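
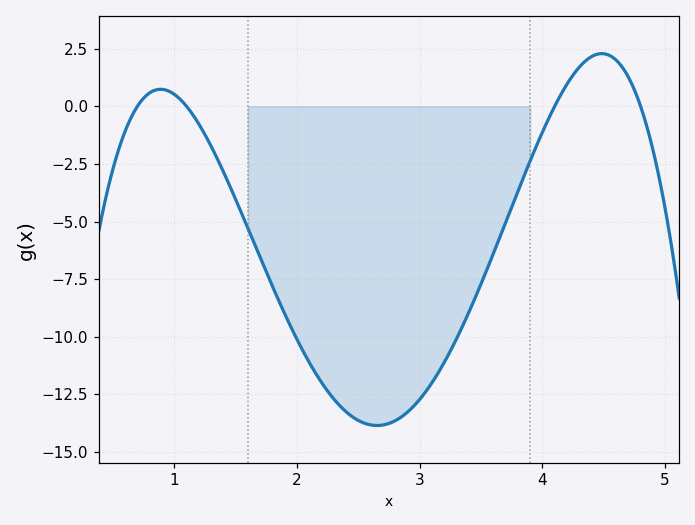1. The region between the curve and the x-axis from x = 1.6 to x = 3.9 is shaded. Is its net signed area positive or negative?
negative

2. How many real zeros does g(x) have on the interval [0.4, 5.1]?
4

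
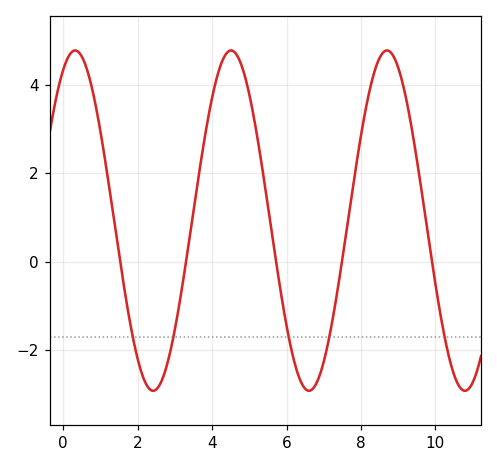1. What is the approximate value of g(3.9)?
3.28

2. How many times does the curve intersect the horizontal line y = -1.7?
5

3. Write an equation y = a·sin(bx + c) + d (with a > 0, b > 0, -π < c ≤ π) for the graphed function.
y = 3.85sin(1.5x + 1.09) + 0.93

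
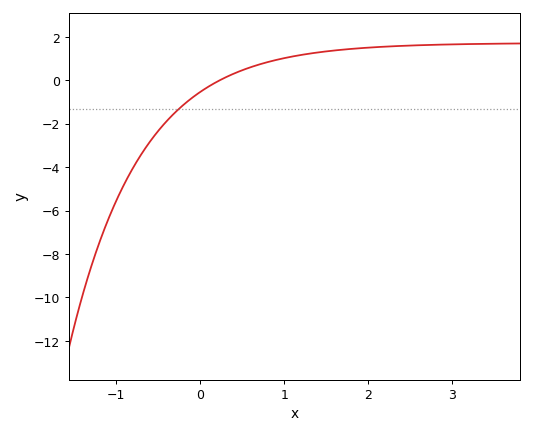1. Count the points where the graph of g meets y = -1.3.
1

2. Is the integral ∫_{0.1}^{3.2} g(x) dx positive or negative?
positive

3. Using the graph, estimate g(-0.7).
-3.4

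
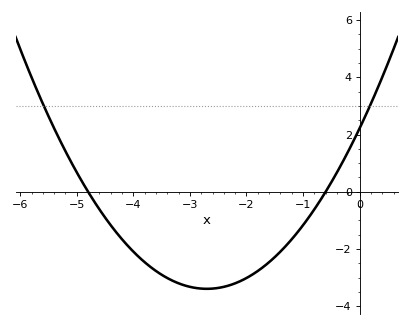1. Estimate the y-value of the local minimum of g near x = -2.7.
-3.4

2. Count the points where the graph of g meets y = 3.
2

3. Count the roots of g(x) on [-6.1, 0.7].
2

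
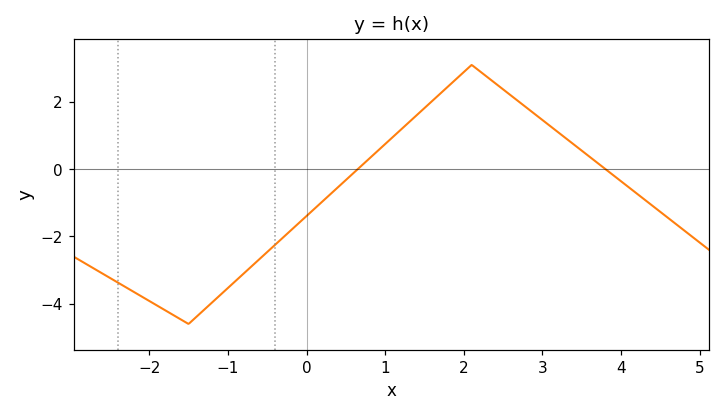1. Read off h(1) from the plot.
0.747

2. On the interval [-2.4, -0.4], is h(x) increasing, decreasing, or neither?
neither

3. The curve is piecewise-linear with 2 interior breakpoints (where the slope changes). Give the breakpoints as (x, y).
(-1.5, -4.6); (2.1, 3.1)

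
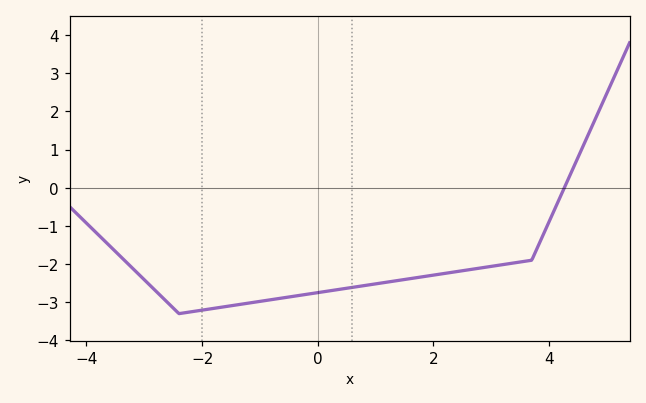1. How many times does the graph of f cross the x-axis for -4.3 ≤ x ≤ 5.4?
1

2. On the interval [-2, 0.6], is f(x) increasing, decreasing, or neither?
increasing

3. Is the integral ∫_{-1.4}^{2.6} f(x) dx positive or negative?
negative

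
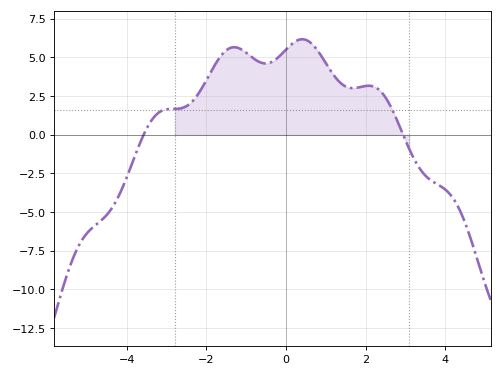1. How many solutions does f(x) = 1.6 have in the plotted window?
2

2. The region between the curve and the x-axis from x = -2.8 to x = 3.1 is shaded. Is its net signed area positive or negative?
positive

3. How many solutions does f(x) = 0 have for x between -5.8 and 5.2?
2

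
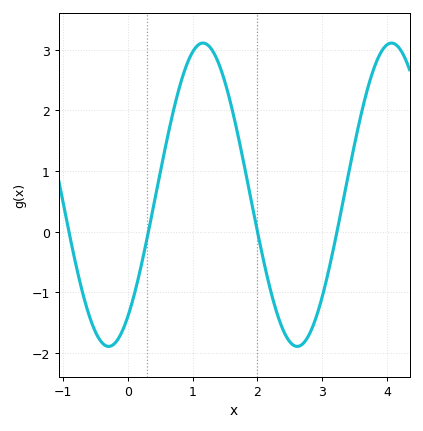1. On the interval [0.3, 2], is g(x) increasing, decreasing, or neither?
neither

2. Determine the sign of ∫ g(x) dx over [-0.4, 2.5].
positive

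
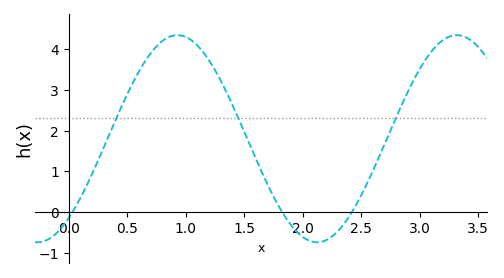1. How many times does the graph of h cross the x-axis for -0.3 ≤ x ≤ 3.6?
3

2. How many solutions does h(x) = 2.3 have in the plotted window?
3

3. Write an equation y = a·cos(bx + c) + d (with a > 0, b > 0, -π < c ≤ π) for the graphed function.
y = 2.54cos(2.63x - 2.44) + 1.8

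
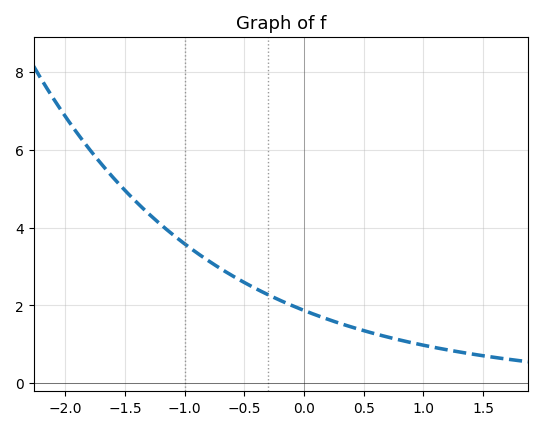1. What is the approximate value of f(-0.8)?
3.2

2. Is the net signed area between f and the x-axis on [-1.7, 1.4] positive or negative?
positive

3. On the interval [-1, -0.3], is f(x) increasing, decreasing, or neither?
decreasing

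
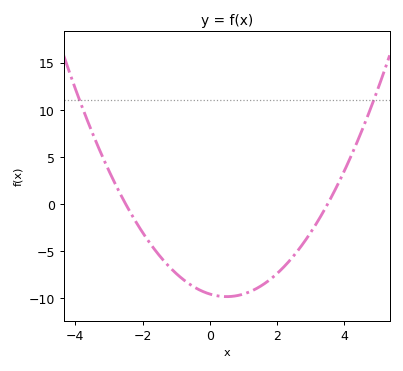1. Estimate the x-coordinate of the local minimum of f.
0.5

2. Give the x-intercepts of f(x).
-2.5, 3.5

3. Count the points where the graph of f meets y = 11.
2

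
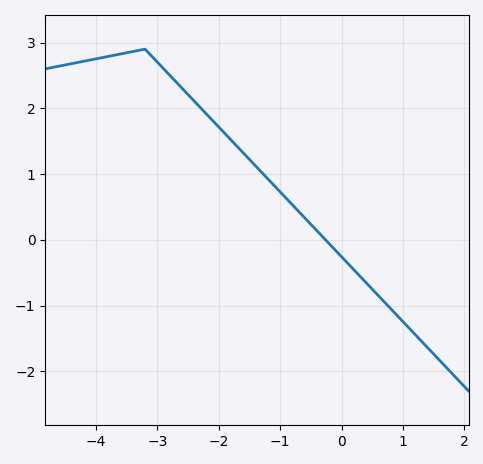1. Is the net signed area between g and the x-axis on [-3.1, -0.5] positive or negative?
positive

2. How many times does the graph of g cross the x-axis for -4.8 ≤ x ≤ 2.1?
1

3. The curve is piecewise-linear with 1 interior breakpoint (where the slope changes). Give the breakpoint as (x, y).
(-3.2, 2.9)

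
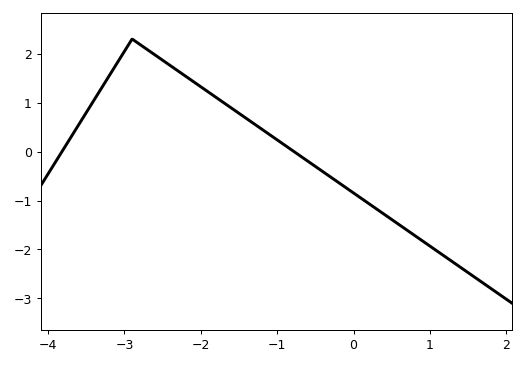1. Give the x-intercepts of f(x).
-3.8, -0.8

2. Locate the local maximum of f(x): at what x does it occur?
-2.9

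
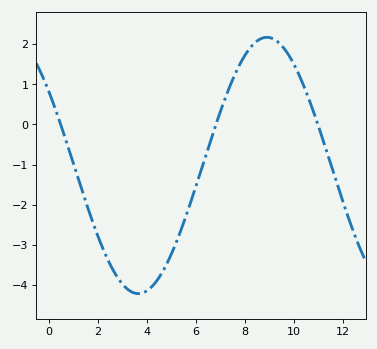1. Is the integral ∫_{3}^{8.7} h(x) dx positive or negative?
negative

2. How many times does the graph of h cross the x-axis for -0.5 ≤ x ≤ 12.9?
3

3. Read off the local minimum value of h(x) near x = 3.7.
-4.2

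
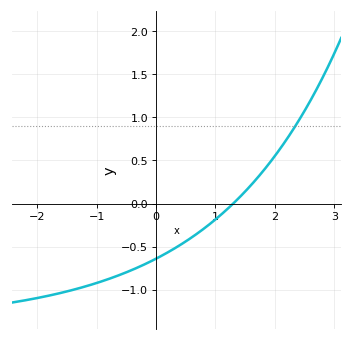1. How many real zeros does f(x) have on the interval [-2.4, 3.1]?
1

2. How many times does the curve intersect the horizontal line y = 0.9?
1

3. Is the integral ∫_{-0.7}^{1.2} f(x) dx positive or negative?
negative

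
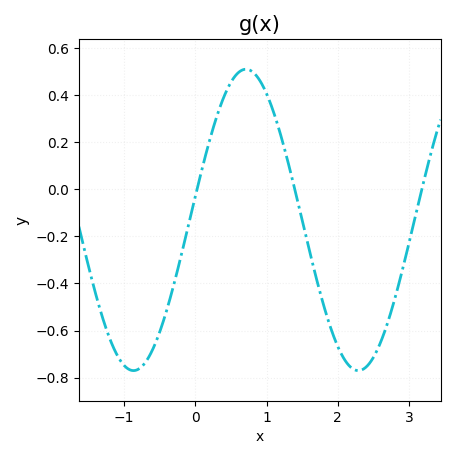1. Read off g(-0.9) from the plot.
-0.769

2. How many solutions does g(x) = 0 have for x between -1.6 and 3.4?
3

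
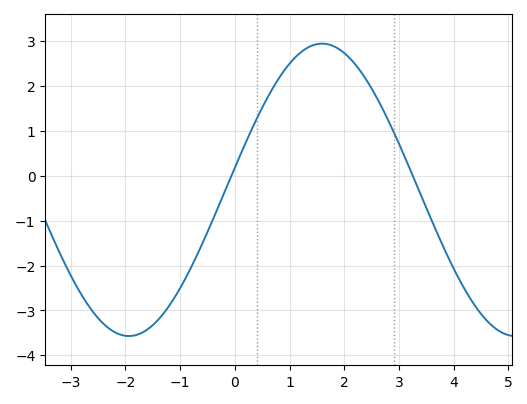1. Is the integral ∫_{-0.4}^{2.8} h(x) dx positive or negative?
positive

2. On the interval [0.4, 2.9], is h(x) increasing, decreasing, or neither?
neither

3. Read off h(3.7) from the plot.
-1.3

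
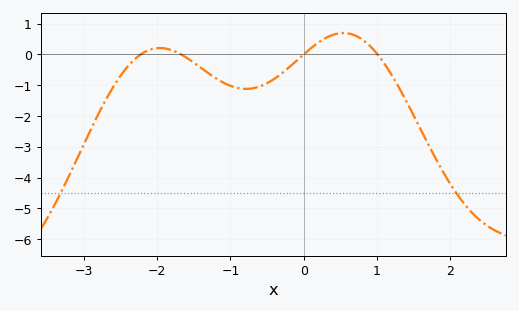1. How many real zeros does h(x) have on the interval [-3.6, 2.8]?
4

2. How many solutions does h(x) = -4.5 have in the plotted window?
2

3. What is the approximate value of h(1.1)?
-0.3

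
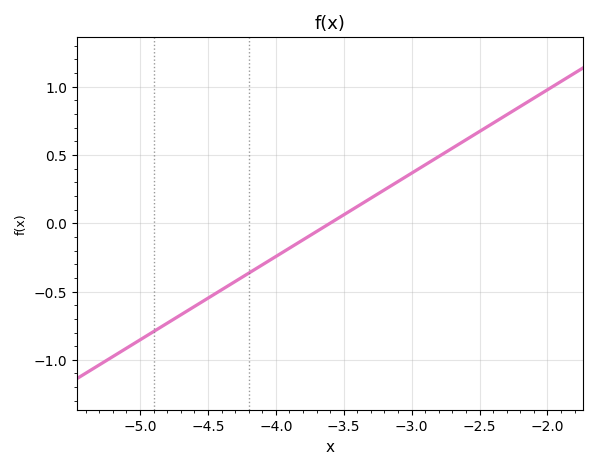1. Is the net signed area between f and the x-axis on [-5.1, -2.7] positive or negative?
negative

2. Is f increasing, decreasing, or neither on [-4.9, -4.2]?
increasing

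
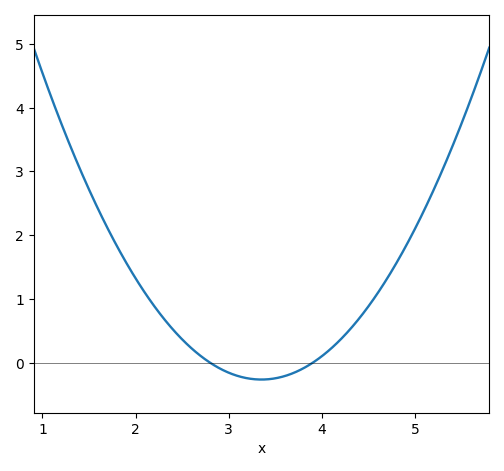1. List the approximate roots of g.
2.8, 3.9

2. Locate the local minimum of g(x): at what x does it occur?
3.3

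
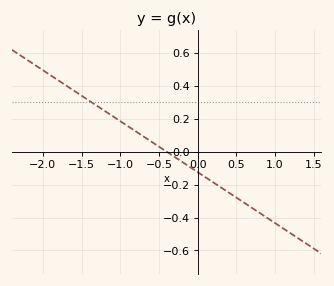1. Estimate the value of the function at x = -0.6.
0.06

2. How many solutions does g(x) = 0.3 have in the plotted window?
1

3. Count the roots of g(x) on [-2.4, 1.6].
1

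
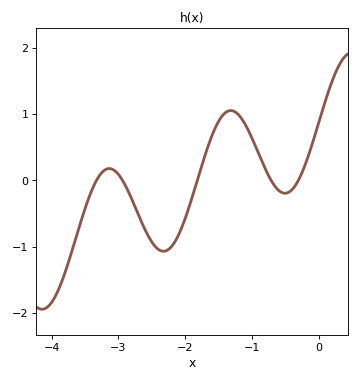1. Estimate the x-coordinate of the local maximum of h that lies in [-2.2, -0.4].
-1.32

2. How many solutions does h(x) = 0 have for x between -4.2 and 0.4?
5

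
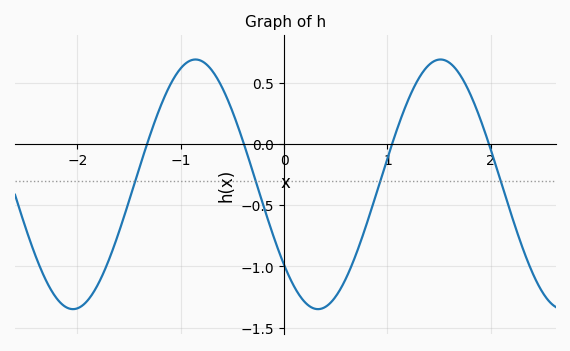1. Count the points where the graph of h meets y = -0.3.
4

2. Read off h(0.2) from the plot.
-1.3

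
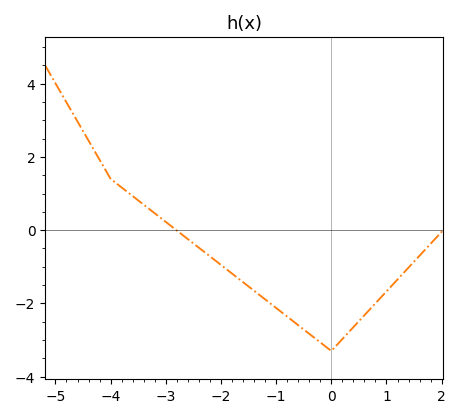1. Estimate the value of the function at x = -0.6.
-2.6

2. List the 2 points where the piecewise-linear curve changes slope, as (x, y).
(-4, 1.4); (0, -3.3)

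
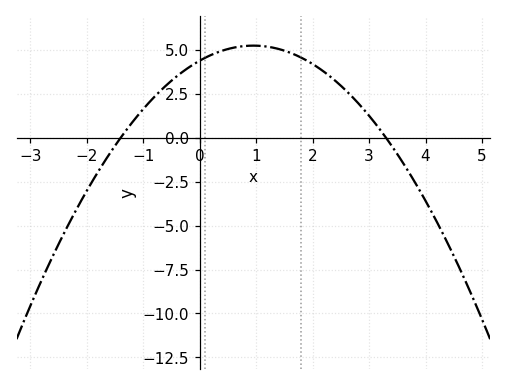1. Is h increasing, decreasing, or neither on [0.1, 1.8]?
neither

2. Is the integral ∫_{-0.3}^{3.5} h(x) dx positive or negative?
positive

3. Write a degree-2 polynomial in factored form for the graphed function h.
y = -0.95(x + 1.4)(x - 3.3)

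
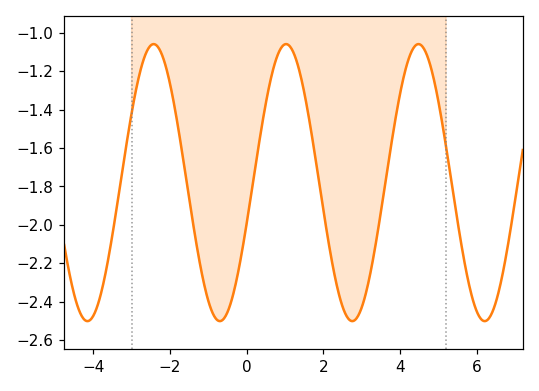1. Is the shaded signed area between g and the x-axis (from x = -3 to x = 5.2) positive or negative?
negative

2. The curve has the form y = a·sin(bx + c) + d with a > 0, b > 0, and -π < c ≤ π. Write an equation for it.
y = 0.72sin(1.8x - 0.3) - 1.78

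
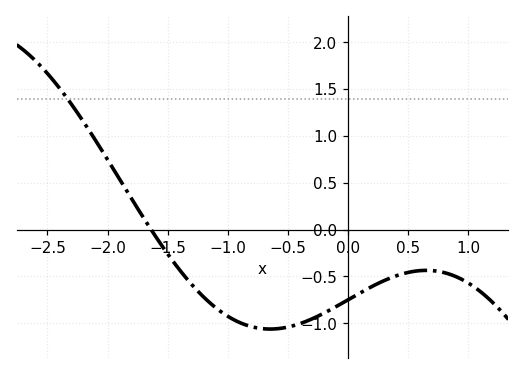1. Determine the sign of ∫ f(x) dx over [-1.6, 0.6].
negative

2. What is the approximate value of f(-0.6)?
-1.05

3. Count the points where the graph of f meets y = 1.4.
1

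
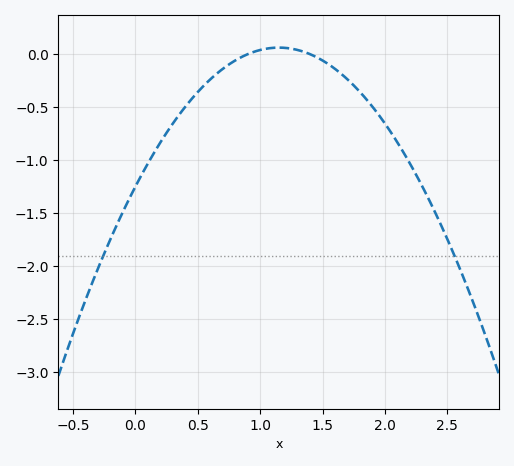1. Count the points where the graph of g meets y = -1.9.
2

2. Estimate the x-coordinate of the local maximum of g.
1.15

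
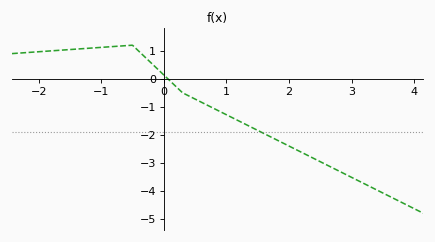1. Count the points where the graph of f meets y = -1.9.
1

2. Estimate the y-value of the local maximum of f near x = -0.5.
1.2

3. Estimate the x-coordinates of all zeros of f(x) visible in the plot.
0.1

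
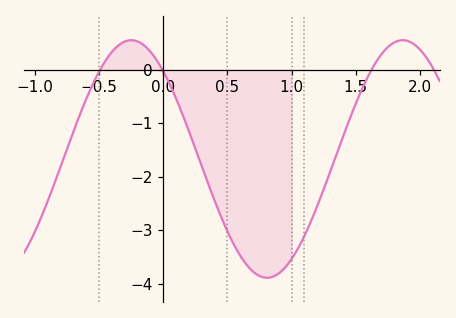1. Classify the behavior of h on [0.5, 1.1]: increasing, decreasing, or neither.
neither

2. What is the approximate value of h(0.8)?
-3.9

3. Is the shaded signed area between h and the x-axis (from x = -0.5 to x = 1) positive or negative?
negative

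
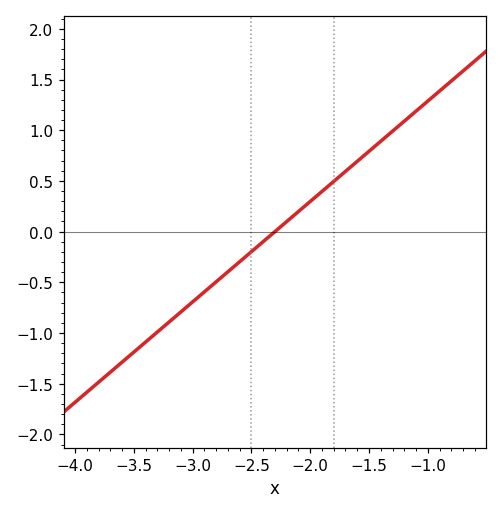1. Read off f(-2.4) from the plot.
-0.1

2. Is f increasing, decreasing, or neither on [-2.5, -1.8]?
increasing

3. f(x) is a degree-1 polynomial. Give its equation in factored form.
y = 0.99(x + 2.3)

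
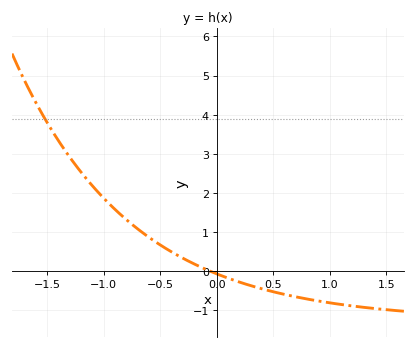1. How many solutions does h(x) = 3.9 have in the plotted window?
1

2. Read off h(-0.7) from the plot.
1.08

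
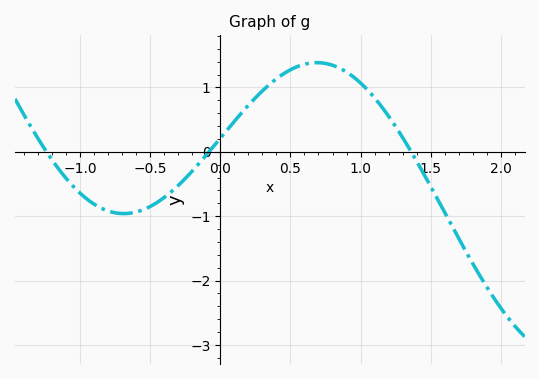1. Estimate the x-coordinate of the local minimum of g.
-0.689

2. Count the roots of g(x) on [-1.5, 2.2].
3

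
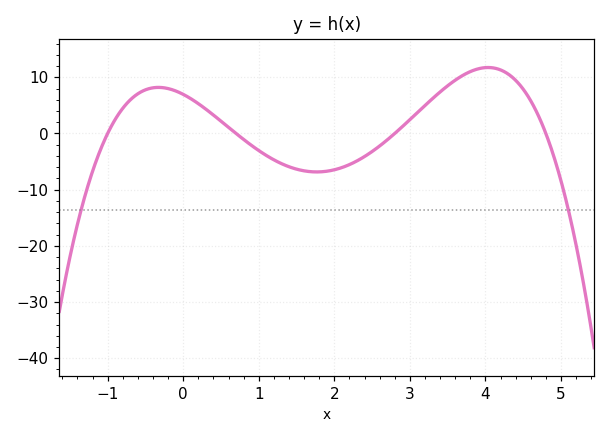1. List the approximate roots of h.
-1, 0.7, 2.8, 4.8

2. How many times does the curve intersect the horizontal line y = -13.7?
2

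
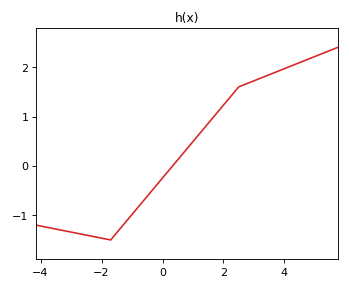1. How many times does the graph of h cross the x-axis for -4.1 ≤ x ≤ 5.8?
1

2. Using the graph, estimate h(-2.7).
-1.38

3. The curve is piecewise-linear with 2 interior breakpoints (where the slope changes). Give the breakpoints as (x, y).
(-1.7, -1.5); (2.5, 1.6)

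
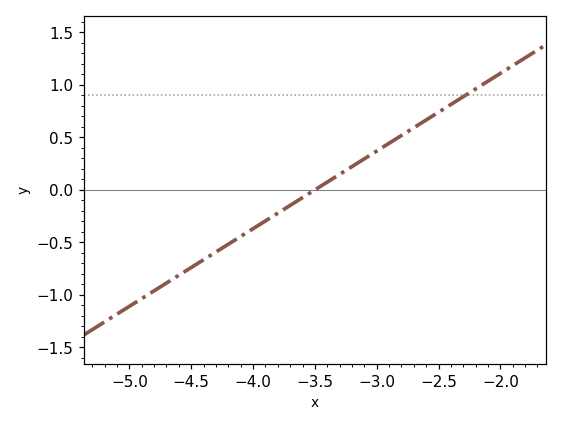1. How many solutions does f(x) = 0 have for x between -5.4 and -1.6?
1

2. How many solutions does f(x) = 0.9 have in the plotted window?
1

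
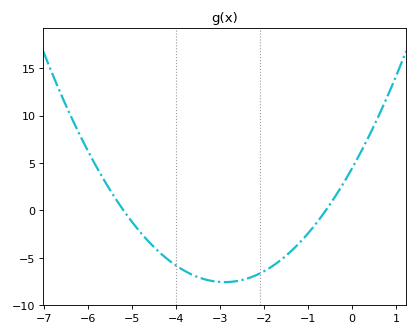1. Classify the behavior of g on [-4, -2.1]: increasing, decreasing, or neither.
neither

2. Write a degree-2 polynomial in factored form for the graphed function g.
y = 1.43(x + 5.2)(x + 0.6)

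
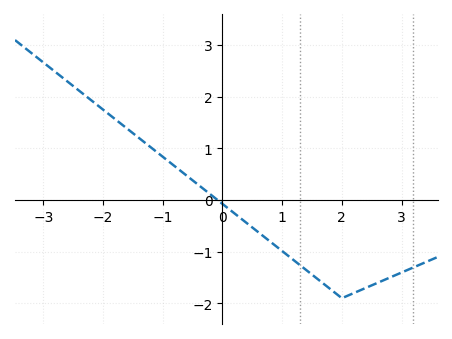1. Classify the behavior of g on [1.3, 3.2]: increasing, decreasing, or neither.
neither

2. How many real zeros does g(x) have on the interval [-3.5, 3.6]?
1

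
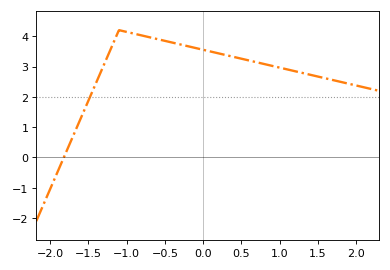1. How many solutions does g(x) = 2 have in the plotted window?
1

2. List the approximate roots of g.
-1.82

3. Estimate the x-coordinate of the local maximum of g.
-1.1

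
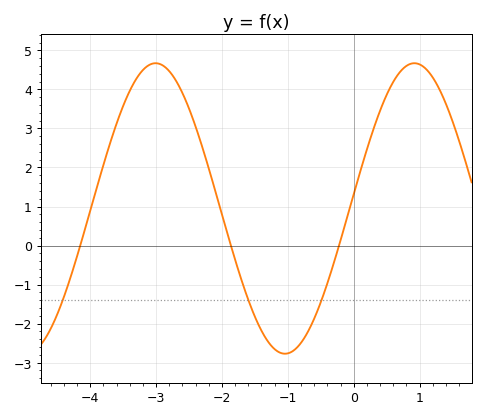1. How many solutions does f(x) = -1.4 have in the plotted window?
3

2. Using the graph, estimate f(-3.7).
2.61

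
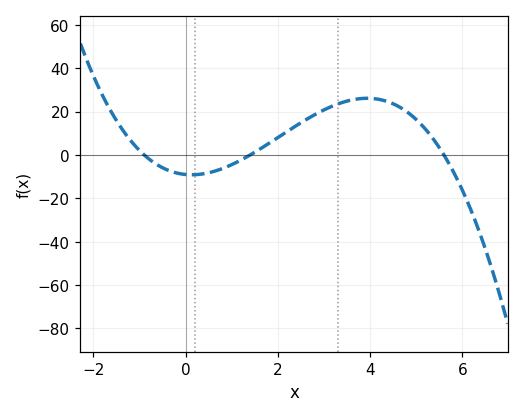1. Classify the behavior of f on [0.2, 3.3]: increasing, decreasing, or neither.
increasing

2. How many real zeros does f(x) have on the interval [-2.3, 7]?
3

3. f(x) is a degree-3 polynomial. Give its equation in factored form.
y = -1.28(x + 0.9)(x - 1.4)(x - 5.6)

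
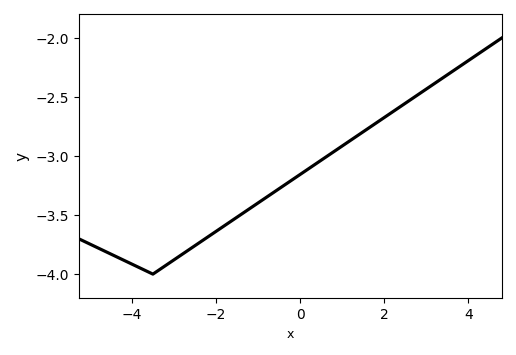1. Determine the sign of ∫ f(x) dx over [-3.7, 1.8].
negative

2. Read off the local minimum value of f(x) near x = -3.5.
-4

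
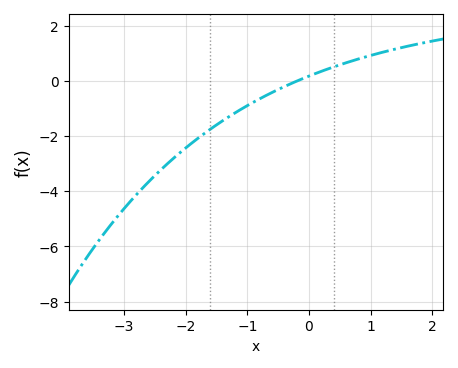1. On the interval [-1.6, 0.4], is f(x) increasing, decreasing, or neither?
increasing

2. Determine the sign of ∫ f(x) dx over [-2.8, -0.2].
negative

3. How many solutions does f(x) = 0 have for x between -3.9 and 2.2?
1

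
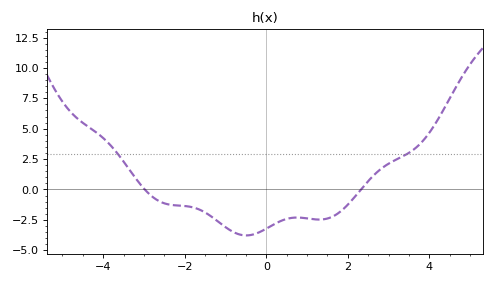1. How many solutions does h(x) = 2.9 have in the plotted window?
2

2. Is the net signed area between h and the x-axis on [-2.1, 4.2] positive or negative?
negative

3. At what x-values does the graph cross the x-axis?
-2.98, 2.32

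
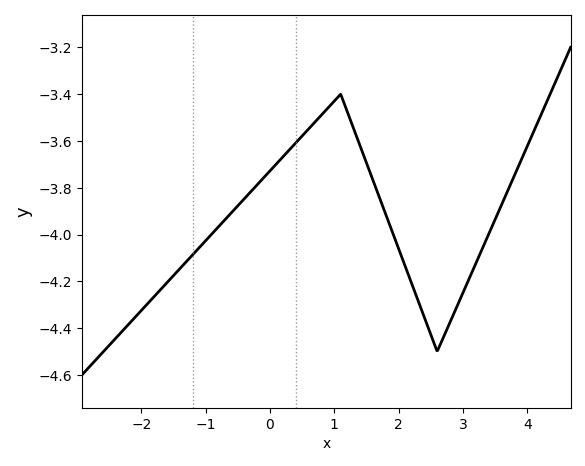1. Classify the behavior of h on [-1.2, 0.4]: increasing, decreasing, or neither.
increasing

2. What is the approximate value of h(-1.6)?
-4.2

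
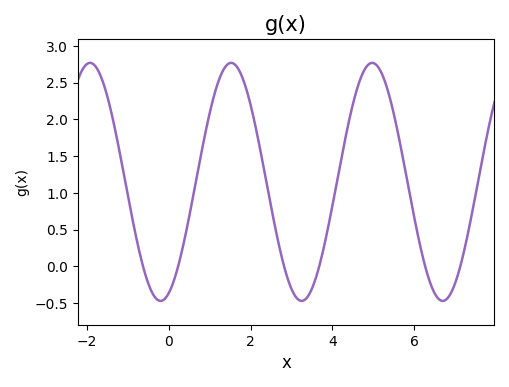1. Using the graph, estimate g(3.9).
0.55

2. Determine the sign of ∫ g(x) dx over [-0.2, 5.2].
positive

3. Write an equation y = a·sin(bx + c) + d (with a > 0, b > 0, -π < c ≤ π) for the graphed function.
y = 1.62sin(1.8x - 1.2) + 1.15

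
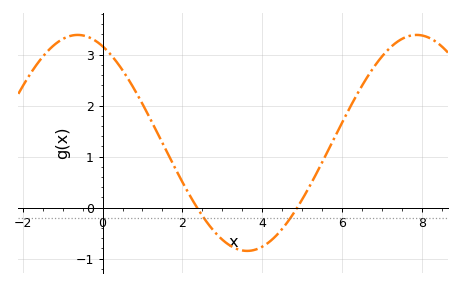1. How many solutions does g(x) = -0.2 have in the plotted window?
2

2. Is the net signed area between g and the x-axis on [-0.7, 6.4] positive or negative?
positive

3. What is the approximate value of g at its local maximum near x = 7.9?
3.4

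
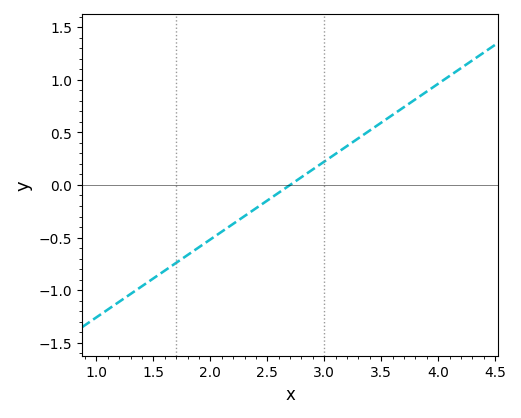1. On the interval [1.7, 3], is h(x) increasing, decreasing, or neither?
increasing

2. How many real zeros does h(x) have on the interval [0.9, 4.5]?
1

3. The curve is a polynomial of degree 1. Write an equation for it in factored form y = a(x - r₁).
y = 0.74(x - 2.7)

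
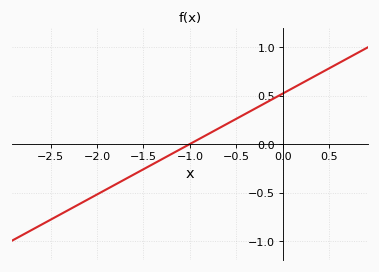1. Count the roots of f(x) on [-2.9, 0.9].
1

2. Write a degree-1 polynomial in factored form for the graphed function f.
y = 0.52(x + 1)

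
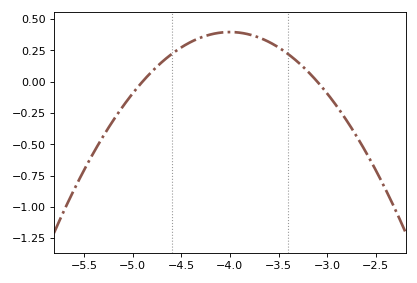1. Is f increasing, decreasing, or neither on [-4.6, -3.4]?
neither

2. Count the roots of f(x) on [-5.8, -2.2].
2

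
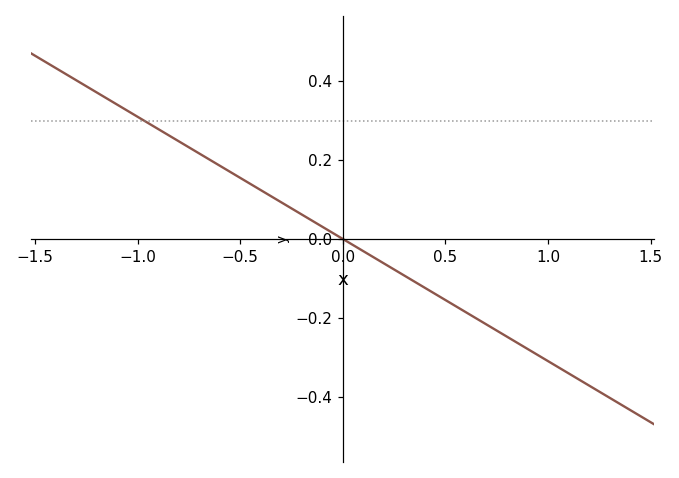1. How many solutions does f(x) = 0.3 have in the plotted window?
1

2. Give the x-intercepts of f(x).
0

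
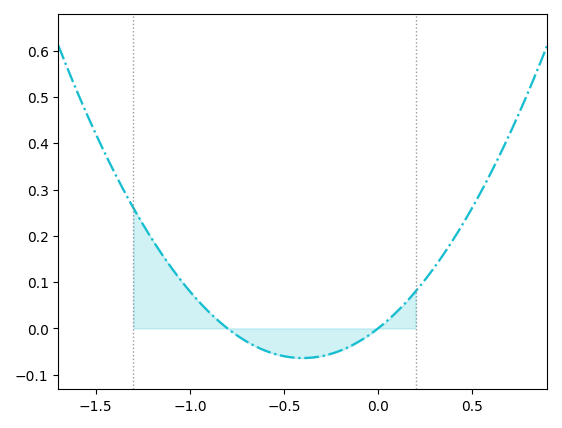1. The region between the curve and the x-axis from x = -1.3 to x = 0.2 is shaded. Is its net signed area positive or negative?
positive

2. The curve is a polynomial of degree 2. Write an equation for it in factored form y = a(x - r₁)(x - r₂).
y = 0.4(x + 0.8)(x - 0)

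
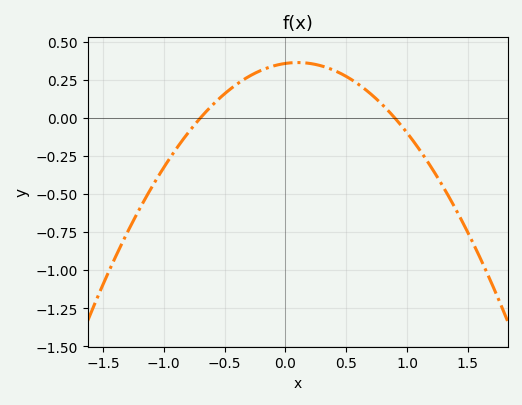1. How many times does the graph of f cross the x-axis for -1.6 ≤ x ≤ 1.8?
2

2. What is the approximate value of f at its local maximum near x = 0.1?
0.365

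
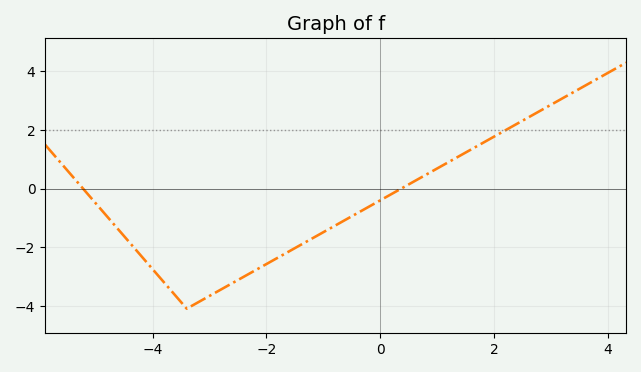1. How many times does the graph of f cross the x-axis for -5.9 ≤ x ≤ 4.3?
2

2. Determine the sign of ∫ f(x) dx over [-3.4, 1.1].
negative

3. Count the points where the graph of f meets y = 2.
1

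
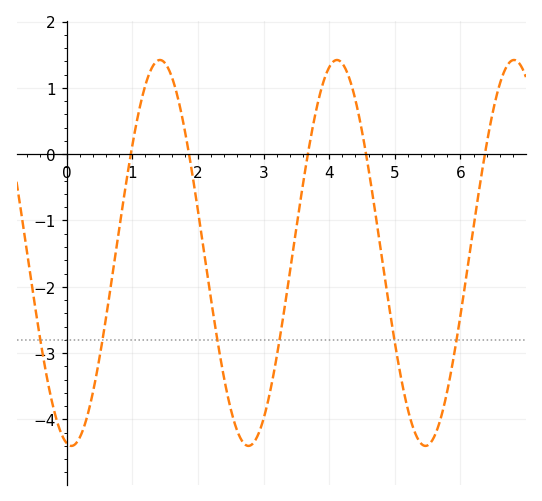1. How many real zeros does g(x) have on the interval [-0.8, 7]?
5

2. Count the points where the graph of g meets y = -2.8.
6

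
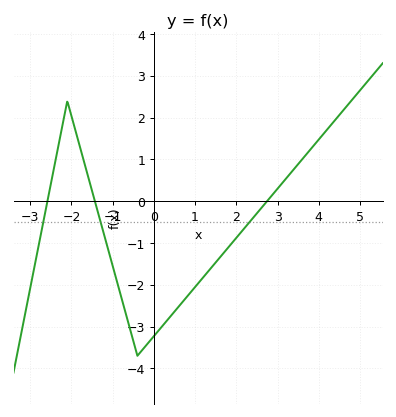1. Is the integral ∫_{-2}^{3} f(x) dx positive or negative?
negative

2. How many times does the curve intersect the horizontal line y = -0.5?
3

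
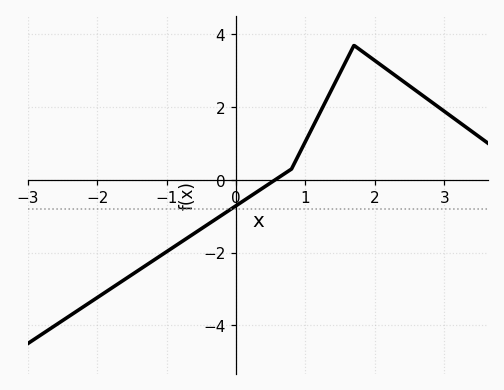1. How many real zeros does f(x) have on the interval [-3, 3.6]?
1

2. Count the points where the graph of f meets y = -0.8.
1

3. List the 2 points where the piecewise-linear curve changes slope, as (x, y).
(0.8, 0.3); (1.7, 3.7)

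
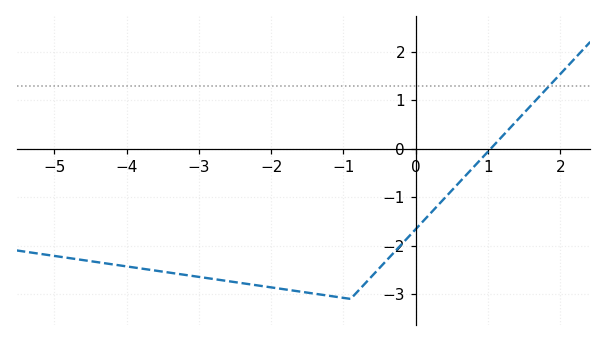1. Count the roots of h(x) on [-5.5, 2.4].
1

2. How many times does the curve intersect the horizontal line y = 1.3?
1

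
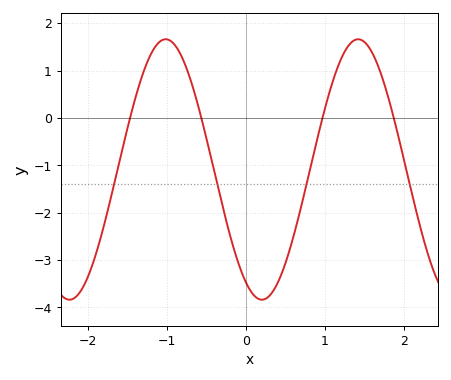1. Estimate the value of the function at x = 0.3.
-3.75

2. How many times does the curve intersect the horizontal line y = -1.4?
4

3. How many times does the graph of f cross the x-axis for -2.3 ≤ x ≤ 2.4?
4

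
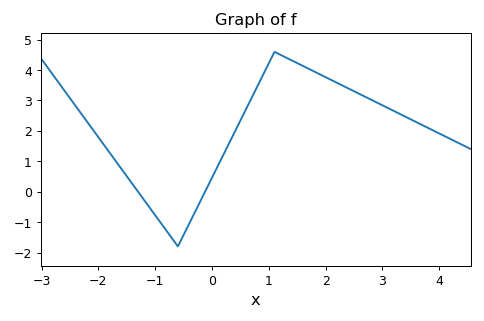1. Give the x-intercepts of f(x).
-1.4, -0.2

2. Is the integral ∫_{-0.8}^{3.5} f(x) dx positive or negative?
positive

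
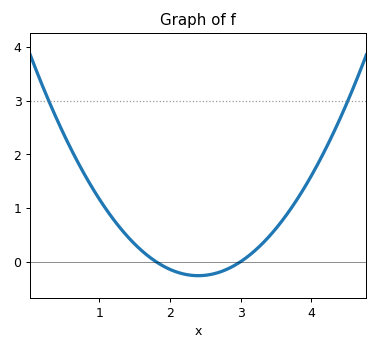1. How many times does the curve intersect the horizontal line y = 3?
2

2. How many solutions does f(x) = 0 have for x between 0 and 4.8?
2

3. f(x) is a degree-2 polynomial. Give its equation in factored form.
y = 0.73(x - 1.8)(x - 3)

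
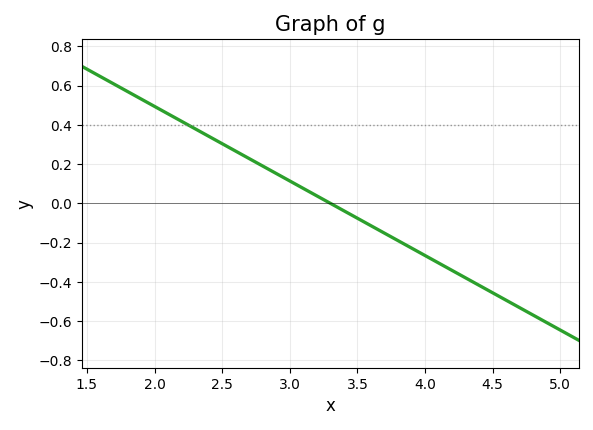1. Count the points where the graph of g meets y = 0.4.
1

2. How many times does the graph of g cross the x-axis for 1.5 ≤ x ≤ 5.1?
1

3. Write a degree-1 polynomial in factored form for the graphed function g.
y = -0.38(x - 3.3)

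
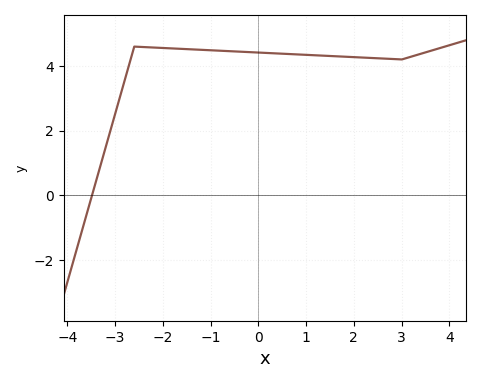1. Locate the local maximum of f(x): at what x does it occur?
-2.6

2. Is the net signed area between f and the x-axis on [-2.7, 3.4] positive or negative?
positive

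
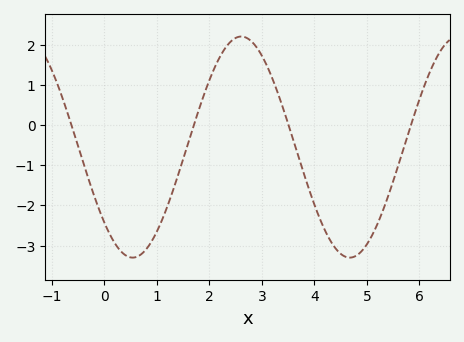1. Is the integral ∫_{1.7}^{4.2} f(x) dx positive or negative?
positive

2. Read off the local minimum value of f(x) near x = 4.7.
-3.3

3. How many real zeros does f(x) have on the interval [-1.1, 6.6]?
4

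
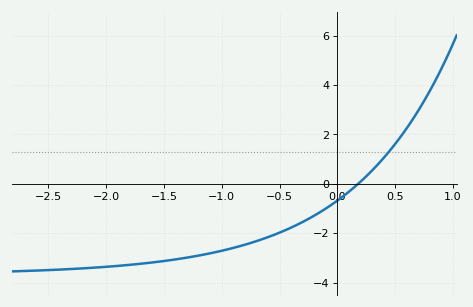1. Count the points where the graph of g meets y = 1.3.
1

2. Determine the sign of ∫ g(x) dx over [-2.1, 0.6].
negative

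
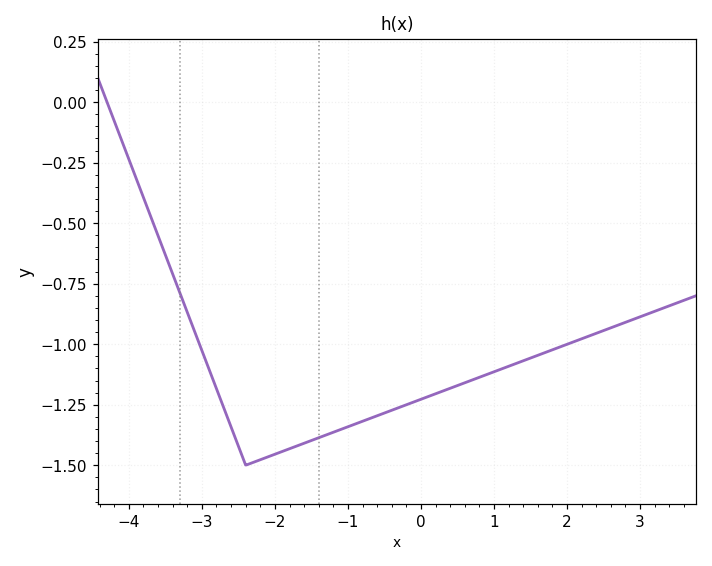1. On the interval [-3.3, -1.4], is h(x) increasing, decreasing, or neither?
neither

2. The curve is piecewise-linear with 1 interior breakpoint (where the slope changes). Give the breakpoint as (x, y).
(-2.4, -1.5)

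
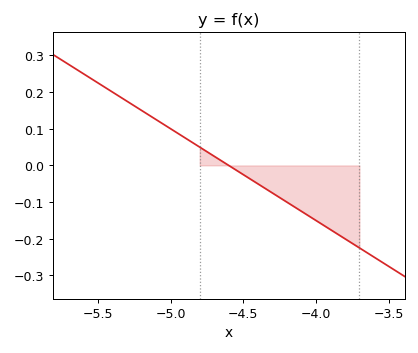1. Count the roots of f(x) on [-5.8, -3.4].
1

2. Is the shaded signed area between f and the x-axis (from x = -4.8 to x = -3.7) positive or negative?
negative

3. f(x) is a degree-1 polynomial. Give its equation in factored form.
y = -0.25(x + 4.6)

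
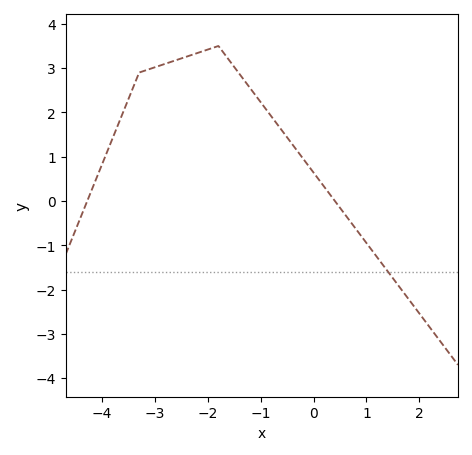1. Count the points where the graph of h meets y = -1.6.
1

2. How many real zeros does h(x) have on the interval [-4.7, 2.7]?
2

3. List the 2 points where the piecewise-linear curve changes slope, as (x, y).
(-3.3, 2.9); (-1.8, 3.5)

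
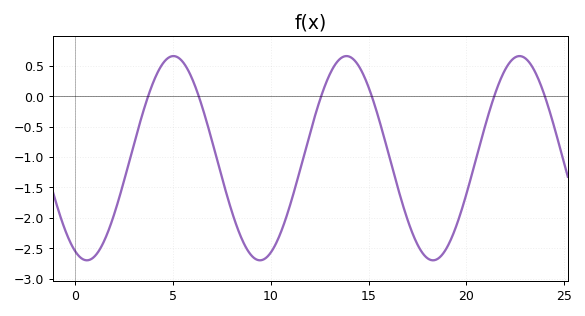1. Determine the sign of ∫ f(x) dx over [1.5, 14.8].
negative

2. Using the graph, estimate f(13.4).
0.568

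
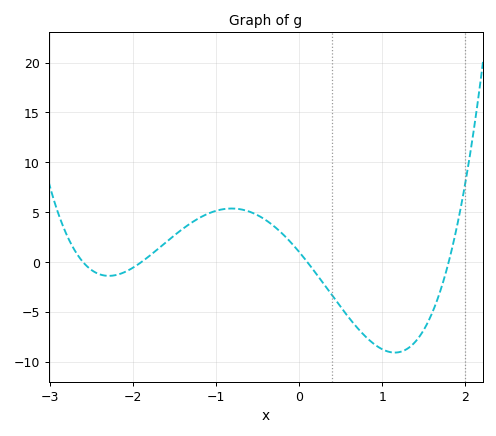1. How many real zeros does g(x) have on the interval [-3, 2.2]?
4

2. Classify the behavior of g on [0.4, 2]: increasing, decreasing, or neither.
neither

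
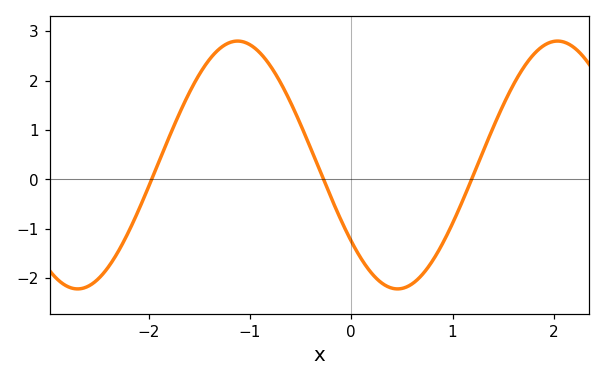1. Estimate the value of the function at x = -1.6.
1.7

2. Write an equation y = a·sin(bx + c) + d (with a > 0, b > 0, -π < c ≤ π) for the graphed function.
y = 2.51sin(2x - 2.5) + 0.29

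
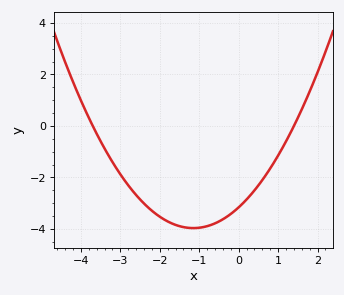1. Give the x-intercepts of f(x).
-3.7, 1.4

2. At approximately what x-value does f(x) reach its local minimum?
-1.15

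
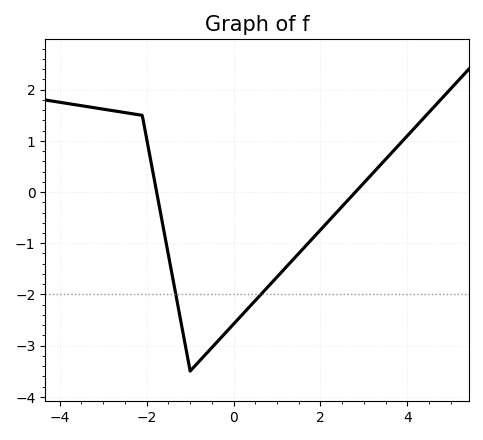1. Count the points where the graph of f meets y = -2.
2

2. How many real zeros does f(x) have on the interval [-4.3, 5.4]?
2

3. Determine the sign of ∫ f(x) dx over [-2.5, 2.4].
negative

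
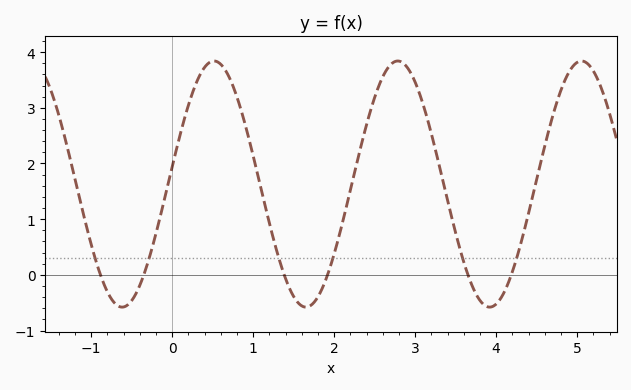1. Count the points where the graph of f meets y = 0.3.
6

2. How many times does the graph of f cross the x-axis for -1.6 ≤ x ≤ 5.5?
6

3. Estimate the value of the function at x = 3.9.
-0.6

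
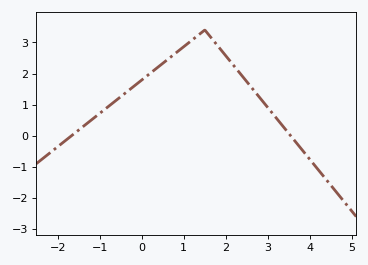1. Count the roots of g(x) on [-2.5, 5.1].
2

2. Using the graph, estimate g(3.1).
0.7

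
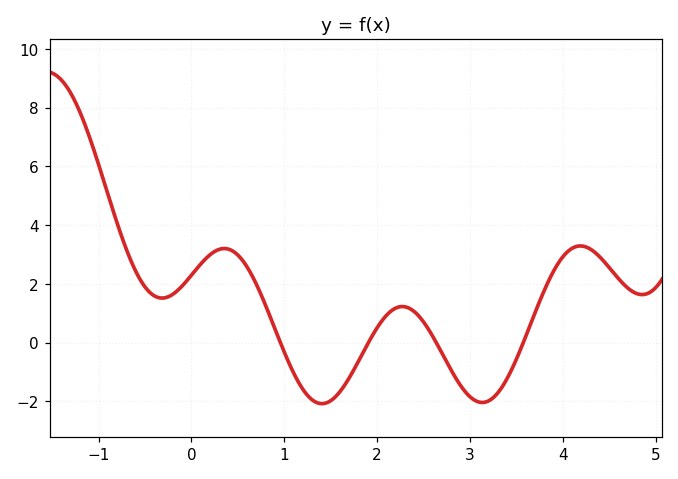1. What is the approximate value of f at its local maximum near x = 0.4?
3.2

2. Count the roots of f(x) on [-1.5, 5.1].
4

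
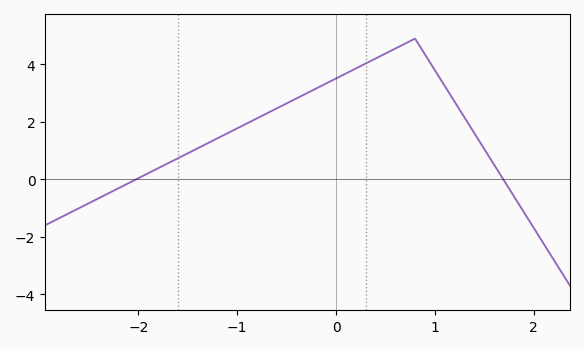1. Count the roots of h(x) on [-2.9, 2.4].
2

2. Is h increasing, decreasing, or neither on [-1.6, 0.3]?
increasing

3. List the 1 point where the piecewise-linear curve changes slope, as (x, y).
(0.8, 4.9)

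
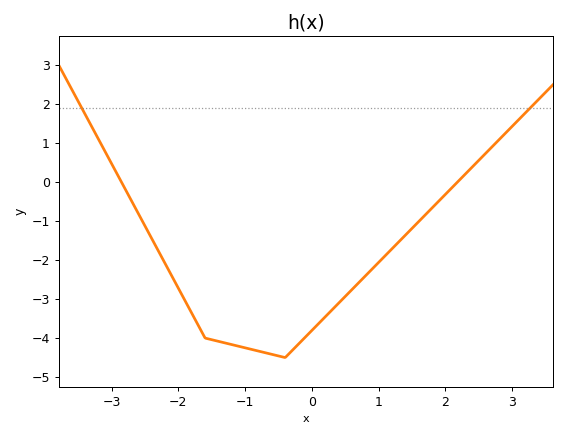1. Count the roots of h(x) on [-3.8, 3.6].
2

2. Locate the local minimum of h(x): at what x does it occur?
-0.4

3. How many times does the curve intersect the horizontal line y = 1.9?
2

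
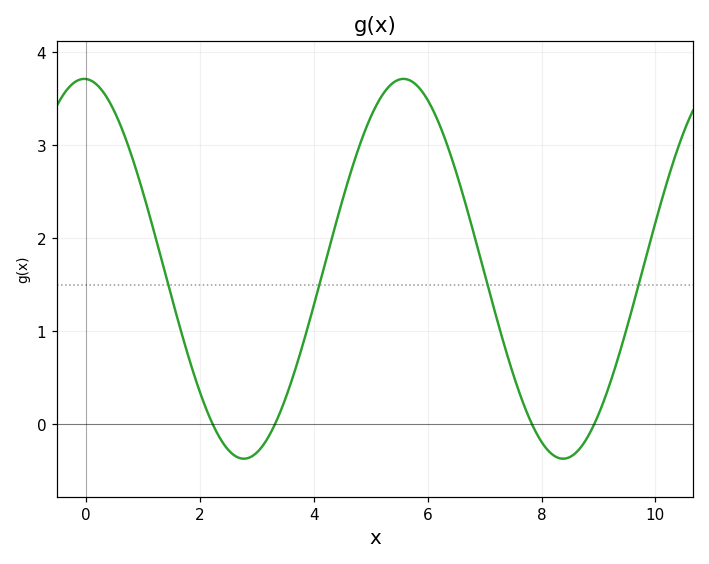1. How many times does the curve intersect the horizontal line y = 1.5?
4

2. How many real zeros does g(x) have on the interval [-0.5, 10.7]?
4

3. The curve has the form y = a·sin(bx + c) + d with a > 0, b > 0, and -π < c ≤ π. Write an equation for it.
y = 2.04sin(1.12x + 1.61) + 1.67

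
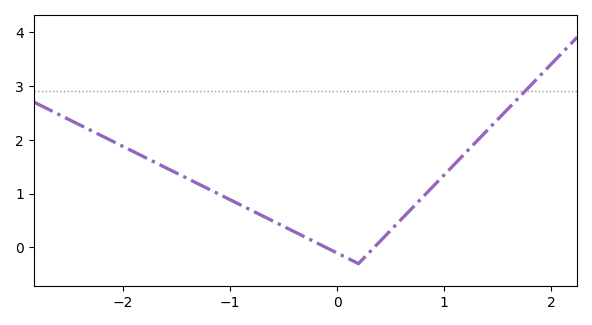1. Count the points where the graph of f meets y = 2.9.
1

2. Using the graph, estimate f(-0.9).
0.787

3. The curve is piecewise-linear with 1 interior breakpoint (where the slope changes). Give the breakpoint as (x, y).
(0.2, -0.3)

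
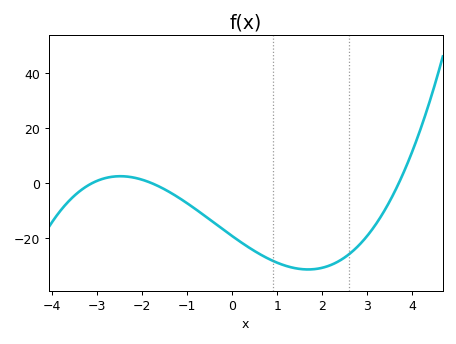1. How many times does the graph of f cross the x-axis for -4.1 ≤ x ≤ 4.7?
3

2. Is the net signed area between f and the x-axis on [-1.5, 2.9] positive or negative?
negative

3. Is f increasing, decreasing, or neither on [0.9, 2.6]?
neither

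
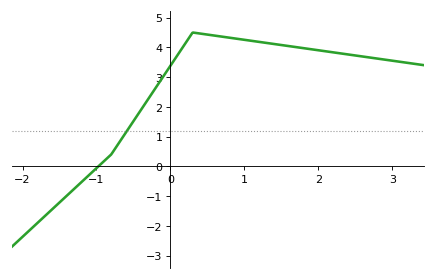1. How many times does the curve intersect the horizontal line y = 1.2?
1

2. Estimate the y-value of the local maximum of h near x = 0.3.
4.5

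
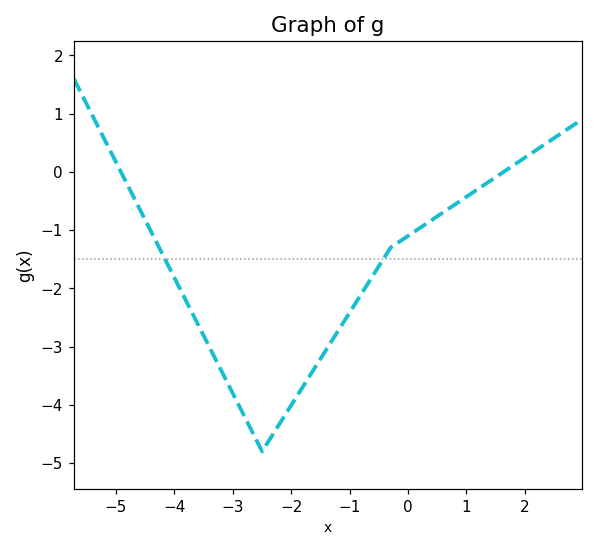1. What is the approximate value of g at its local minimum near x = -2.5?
-4.8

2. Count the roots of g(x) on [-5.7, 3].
2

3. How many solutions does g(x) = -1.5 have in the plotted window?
2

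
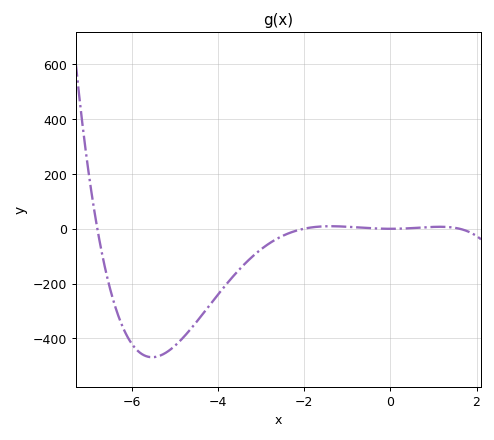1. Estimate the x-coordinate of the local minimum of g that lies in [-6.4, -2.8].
-5.53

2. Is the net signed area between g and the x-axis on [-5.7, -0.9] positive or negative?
negative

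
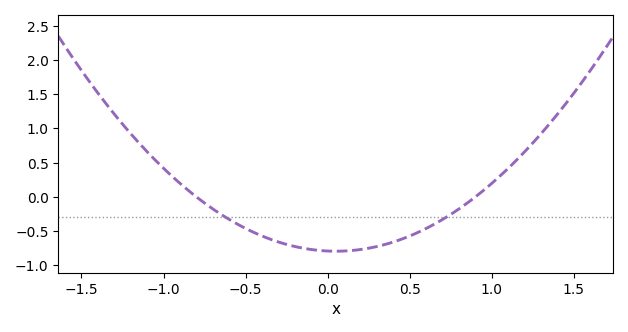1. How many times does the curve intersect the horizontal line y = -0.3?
2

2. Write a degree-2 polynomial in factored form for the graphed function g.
y = 1.1(x + 0.8)(x - 0.9)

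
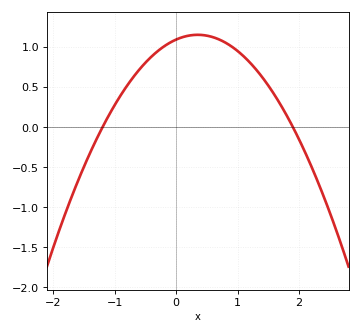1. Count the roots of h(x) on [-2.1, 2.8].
2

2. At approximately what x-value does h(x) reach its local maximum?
0.3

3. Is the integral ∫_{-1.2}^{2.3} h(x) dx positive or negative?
positive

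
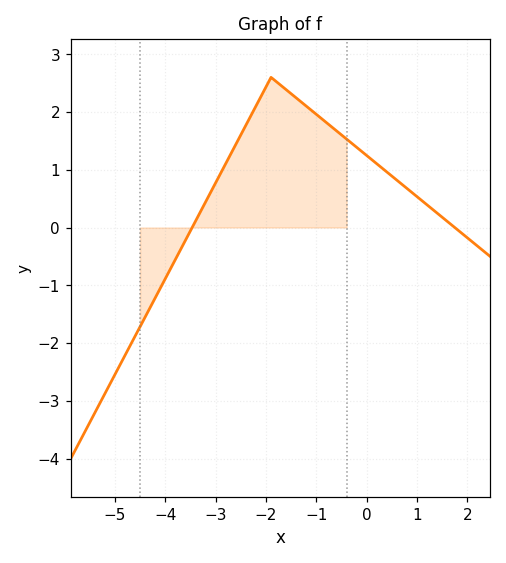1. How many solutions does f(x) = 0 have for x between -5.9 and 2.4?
2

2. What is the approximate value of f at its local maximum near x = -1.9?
2.6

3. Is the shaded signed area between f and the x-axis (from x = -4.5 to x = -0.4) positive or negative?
positive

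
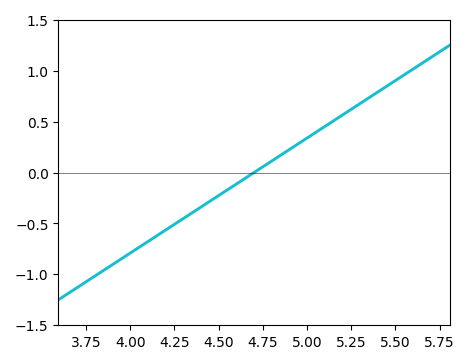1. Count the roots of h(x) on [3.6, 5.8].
1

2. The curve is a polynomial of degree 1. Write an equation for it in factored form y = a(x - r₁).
y = 1.13(x - 4.7)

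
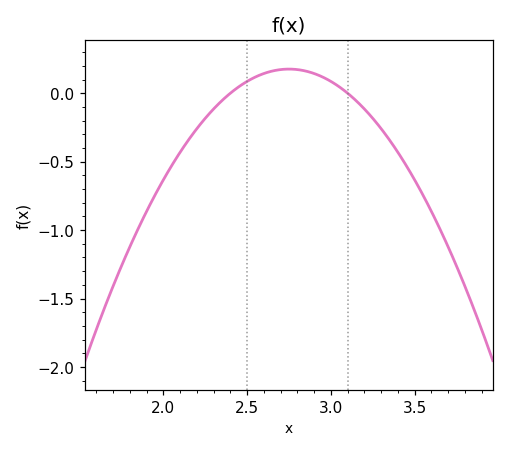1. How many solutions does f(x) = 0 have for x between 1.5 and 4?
2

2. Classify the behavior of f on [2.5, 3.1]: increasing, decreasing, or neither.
neither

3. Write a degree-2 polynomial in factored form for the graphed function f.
y = -1.44(x - 2.4)(x - 3.1)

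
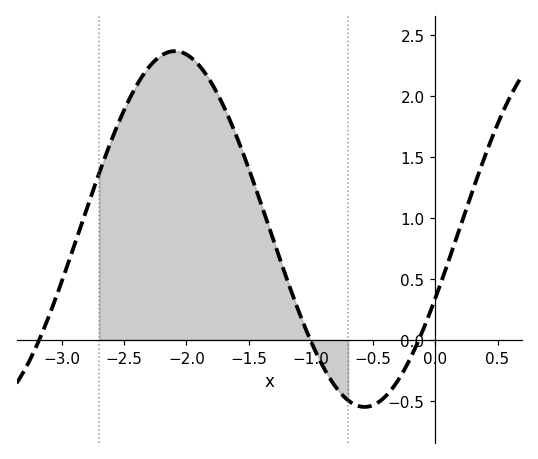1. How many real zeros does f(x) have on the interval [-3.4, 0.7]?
3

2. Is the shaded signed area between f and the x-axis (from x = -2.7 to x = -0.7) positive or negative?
positive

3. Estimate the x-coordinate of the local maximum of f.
-2.09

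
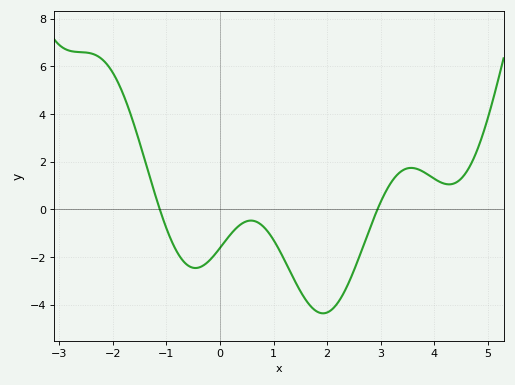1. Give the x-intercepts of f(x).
-1.12, 2.94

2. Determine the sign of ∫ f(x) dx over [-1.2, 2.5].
negative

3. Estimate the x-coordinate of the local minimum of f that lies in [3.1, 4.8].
4.28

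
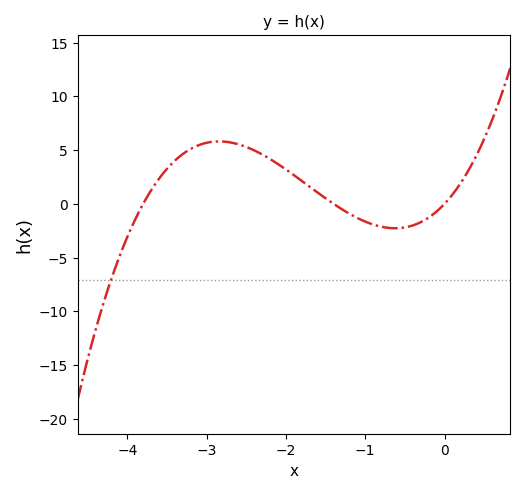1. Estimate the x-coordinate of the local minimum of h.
-0.623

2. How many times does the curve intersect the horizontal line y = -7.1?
1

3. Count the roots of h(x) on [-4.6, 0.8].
3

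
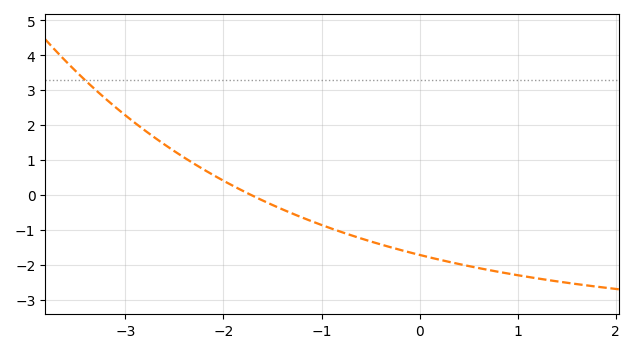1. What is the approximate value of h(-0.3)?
-1.5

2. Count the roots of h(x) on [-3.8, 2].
1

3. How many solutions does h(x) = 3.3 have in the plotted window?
1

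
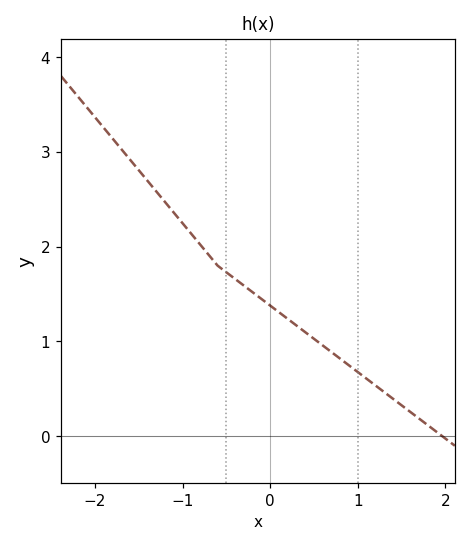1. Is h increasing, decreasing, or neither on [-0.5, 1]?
decreasing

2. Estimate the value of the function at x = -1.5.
2.8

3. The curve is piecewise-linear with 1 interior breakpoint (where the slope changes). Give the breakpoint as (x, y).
(-0.6, 1.8)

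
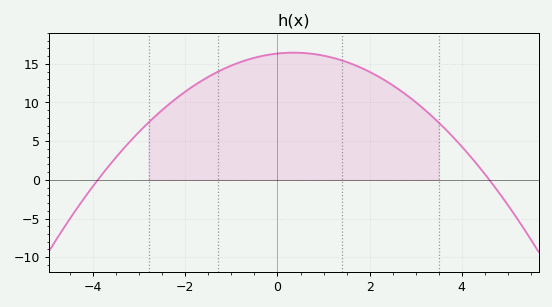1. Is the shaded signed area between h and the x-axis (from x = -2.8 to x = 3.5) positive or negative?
positive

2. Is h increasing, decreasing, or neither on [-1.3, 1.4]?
neither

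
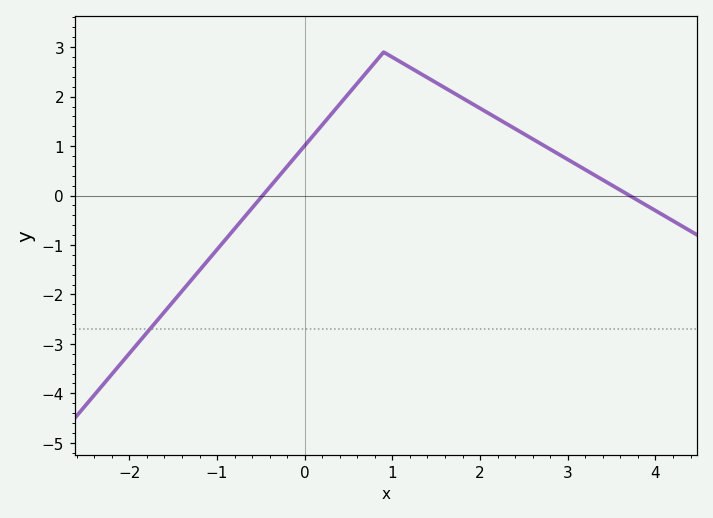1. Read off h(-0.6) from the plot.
-0.3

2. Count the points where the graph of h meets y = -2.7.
1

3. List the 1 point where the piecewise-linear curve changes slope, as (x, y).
(0.9, 2.9)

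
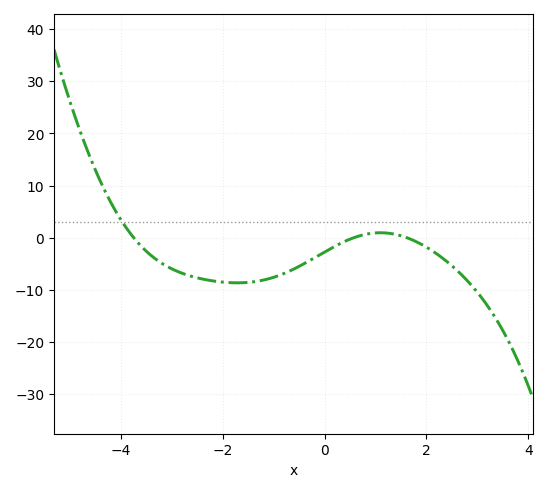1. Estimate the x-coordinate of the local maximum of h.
1.1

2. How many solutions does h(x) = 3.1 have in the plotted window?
1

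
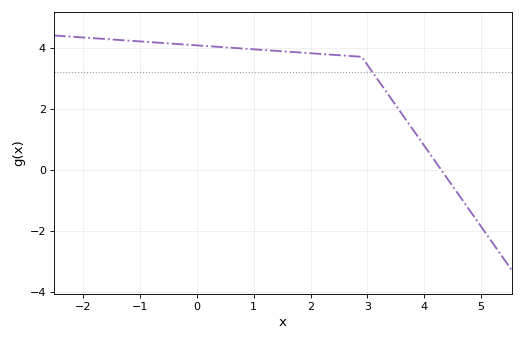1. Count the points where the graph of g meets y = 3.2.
1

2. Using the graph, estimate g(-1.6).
4.2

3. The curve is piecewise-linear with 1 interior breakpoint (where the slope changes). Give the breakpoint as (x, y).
(2.9, 3.7)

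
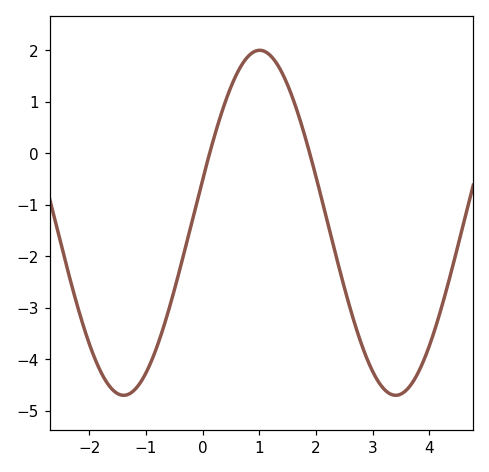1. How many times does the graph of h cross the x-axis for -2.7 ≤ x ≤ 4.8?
2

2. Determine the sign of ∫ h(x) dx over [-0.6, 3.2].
negative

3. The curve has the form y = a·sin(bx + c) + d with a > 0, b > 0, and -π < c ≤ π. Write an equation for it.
y = 3.35sin(1.31x + 0.252) - 1.35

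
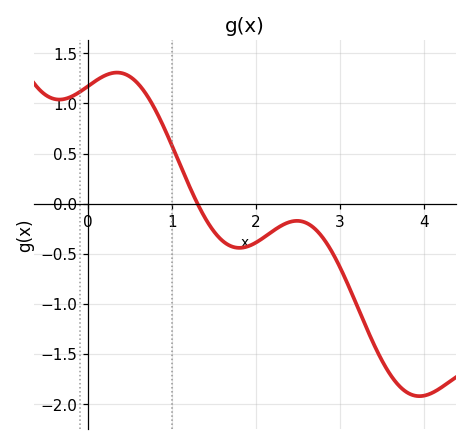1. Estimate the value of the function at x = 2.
-0.4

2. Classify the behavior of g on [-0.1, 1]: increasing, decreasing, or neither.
neither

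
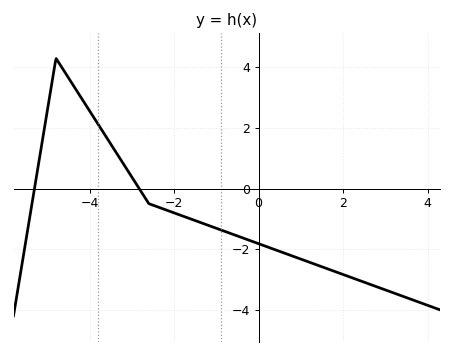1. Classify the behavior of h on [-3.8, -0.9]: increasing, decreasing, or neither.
decreasing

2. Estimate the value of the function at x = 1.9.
-2.8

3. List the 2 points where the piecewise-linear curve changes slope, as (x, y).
(-4.8, 4.3); (-2.6, -0.5)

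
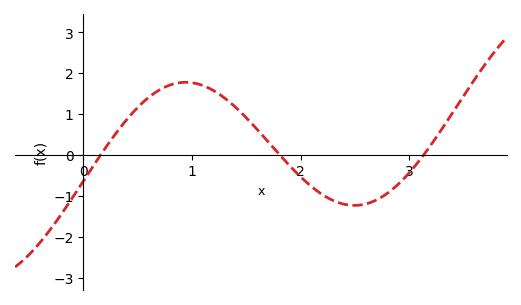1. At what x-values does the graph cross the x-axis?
0.2, 1.8, 3.1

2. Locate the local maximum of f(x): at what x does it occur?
0.9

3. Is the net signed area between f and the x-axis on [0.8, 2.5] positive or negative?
positive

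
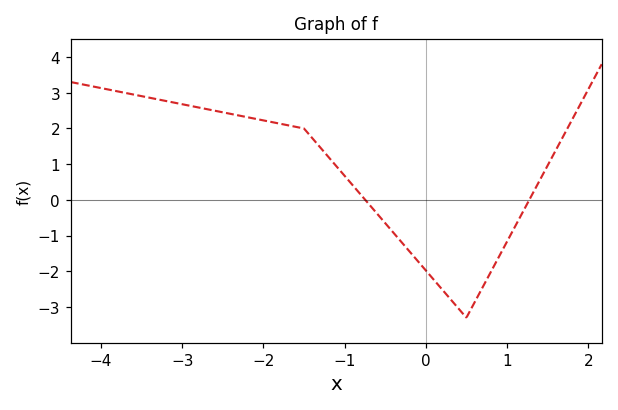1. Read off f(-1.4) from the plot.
1.73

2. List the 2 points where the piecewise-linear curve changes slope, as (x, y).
(-1.5, 2); (0.5, -3.3)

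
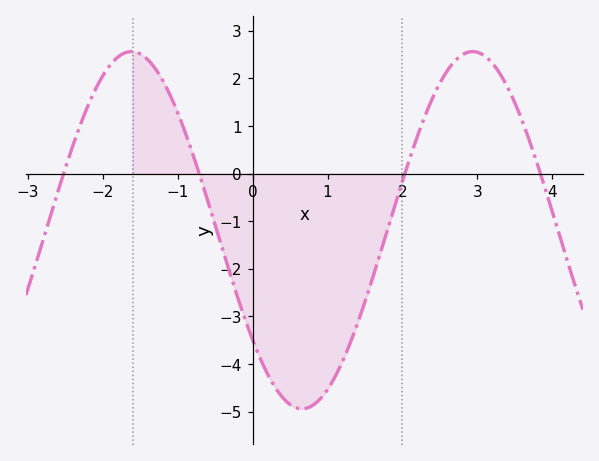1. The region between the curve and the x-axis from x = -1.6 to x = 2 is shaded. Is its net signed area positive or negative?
negative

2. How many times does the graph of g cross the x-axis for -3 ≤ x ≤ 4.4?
4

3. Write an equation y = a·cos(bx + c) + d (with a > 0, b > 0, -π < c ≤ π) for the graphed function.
y = 3.75cos(1.38x + 2.23) - 1.19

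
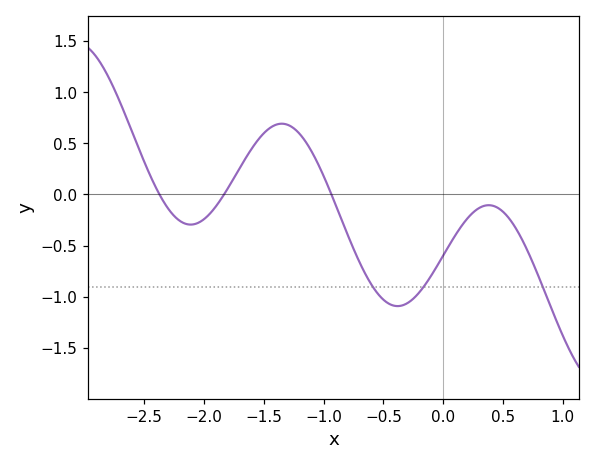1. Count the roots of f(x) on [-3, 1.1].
3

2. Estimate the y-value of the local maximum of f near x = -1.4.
0.7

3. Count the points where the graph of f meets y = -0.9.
3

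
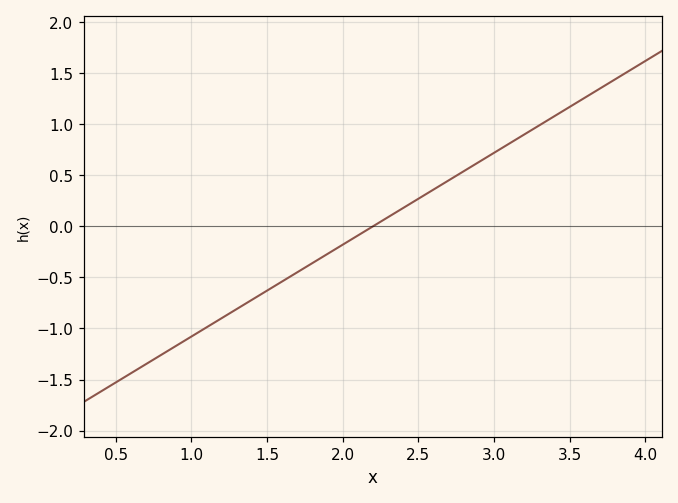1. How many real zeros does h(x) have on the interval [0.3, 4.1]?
1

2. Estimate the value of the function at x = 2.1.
-0.09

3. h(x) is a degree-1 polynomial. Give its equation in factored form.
y = 0.9(x - 2.2)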